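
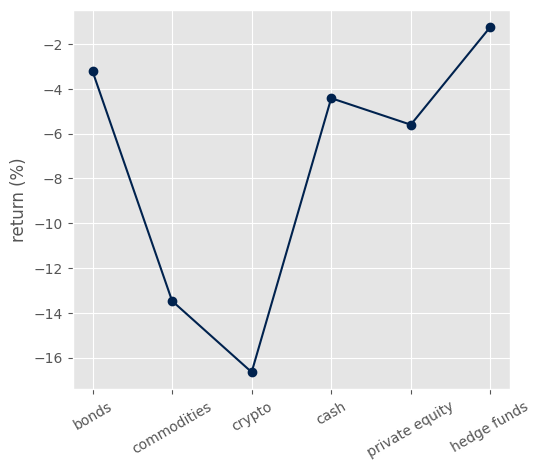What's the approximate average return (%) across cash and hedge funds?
≈ -3

(-4 + -2) / 2 ≈ -3.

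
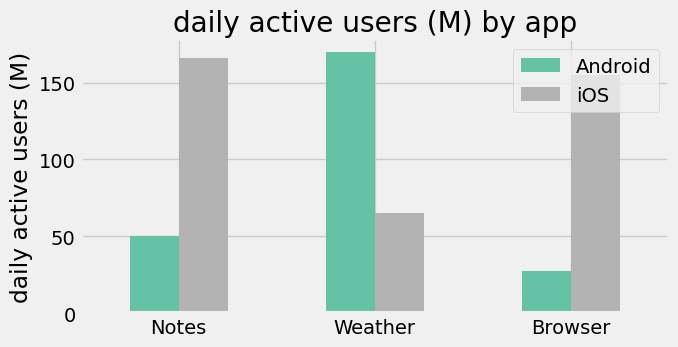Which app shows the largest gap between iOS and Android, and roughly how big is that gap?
Browser: iOS ≈ 160, Android ≈ 20 → gap ≈ 140. Next-largest (Notes) is only ≈ 100.

Browser, ≈ 140 M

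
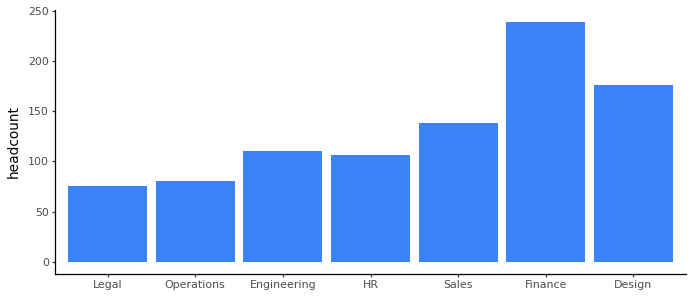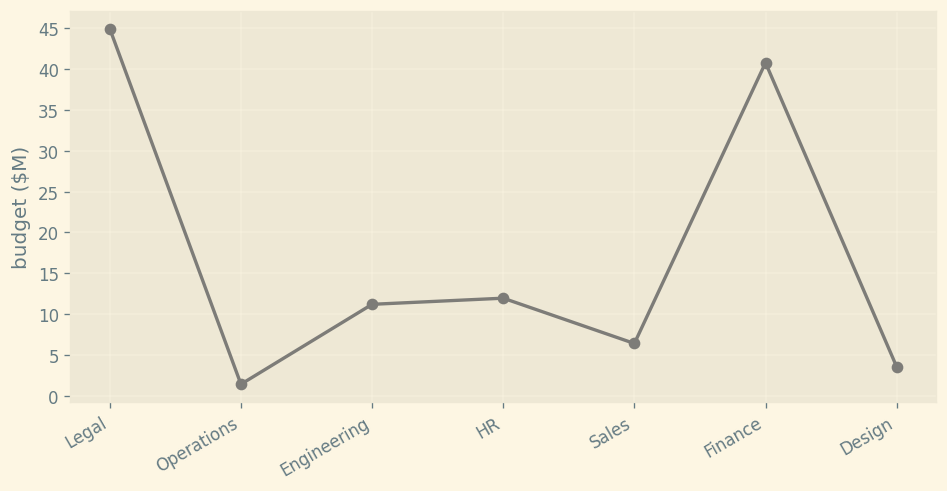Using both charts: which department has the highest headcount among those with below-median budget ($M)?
Chart 2 median budget ($M) ≈ 10; below-median departments: Operations, Sales, Design. Among those, Design has the highest headcount (≈ 175).

Design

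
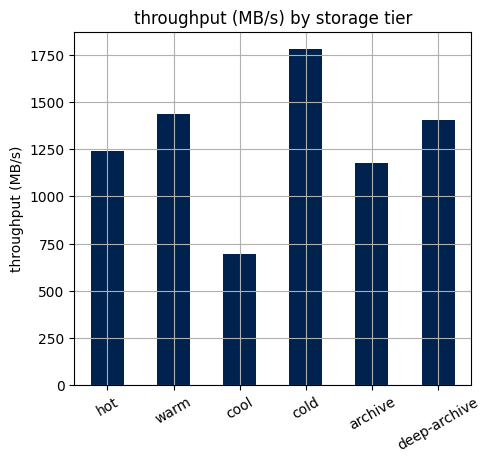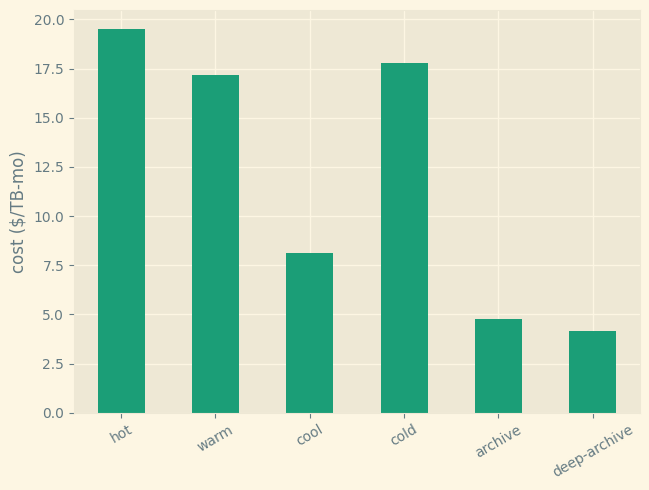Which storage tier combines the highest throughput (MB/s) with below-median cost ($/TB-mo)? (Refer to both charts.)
deep-archive

Chart 2 median cost ($/TB-mo) ≈ 12; below-median storage tiers: cool, archive, deep-archive. Among those, deep-archive has the highest throughput (MB/s) (≈ 1400).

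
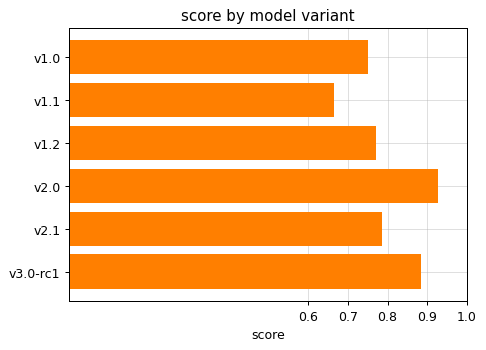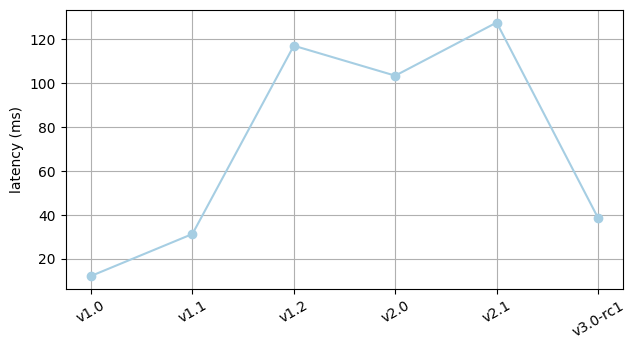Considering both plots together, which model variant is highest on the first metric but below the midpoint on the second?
v3.0-rc1

Chart 2 median latency (ms) ≈ 80; below-median model variants: v1.0, v1.1, v3.0-rc1. Among those, v3.0-rc1 has the highest score (≈ 0.9).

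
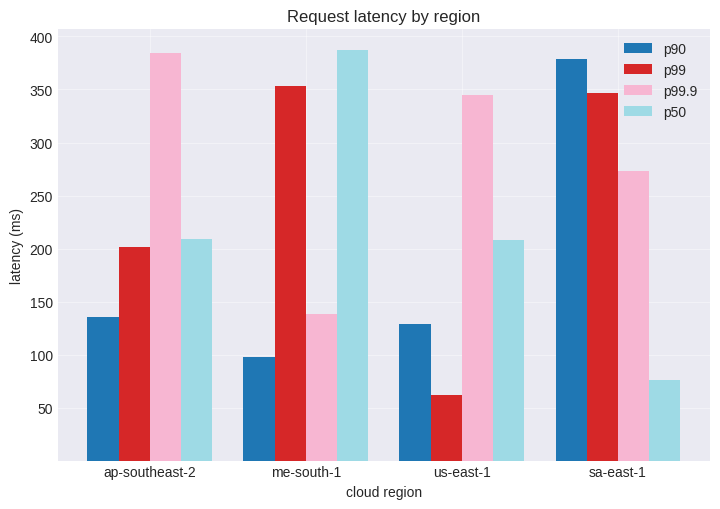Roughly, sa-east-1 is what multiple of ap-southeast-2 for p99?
sa-east-1 ≈ 350, ap-southeast-2 ≈ 200; 350/200 ≈ 1.75.

≈ 1.75×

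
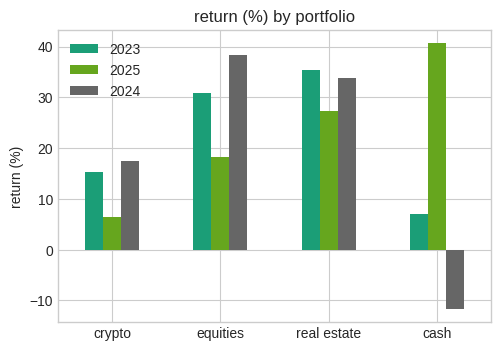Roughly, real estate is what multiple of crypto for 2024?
real estate ≈ 35, crypto ≈ 20; 35/20 ≈ 1.75.

≈ 1.75×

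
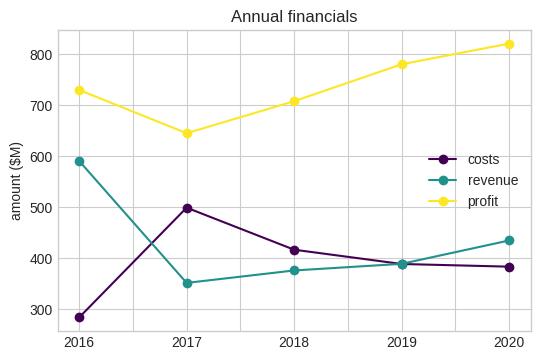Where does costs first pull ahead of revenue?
2017

2016: costs ≈ 300 vs revenue ≈ 600 (not yet); 2017: costs ≈ 500 vs revenue ≈ 350 (first crossover).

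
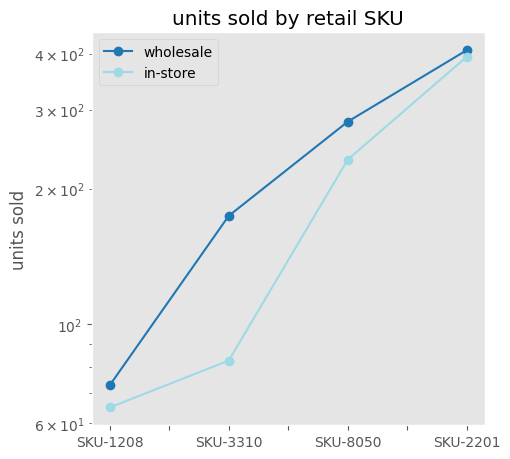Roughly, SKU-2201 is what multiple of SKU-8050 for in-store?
≈ 1.6×

SKU-2201 ≈ 400, SKU-8050 ≈ 250; 400/250 ≈ 1.6.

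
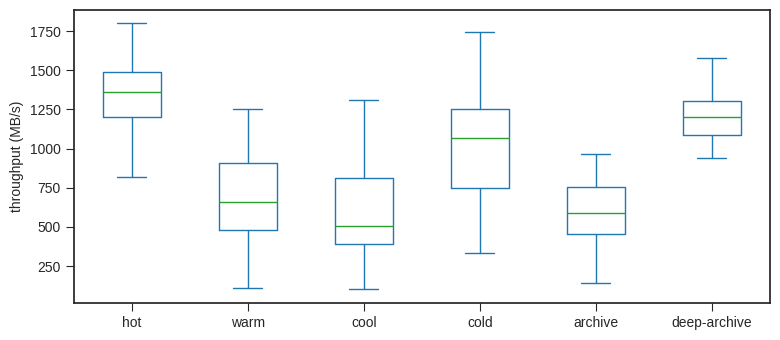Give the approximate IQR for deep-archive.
≈ 200

Q3 ≈ 1300, Q1 ≈ 1100; IQR ≈ 200.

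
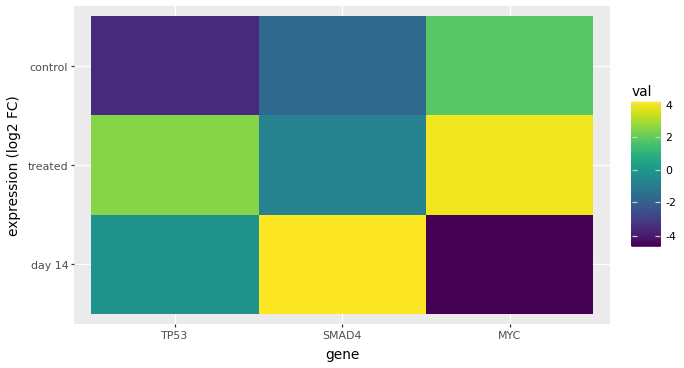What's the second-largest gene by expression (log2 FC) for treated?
Top 3 for treated: MYC ≈ 4, TP53 ≈ 3, SMAD4 ≈ -1.

TP53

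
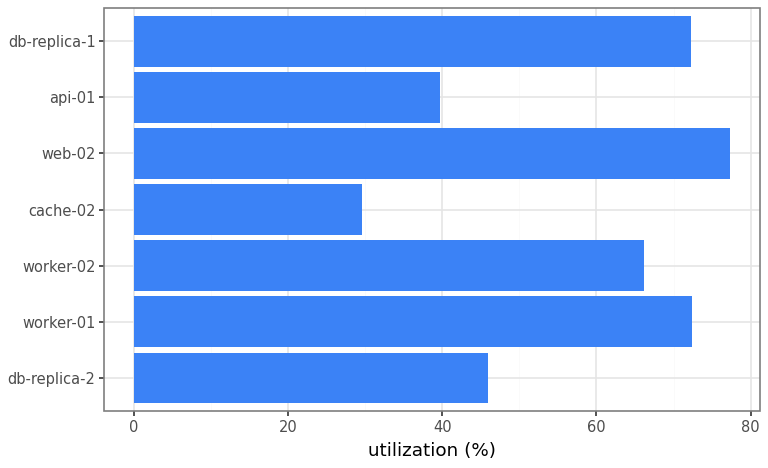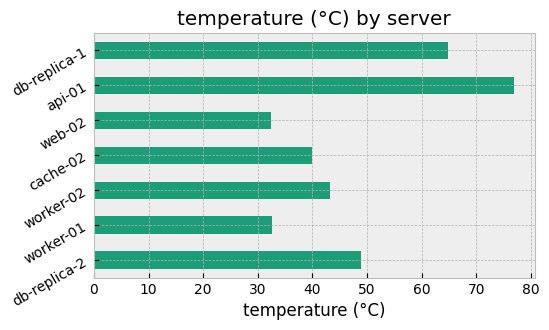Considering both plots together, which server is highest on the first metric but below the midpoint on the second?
Chart 2 median temperature (°C) ≈ 40; below-median servers: worker-01, cache-02, web-02. Among those, web-02 has the highest utilization (%) (≈ 80).

web-02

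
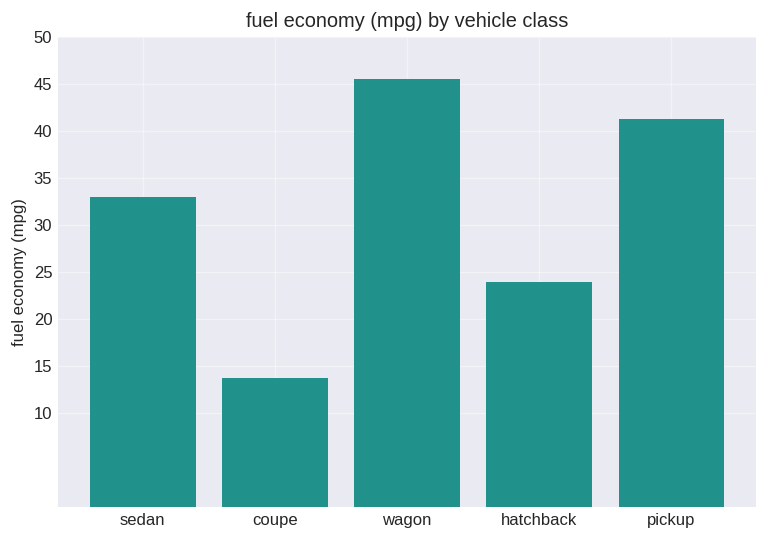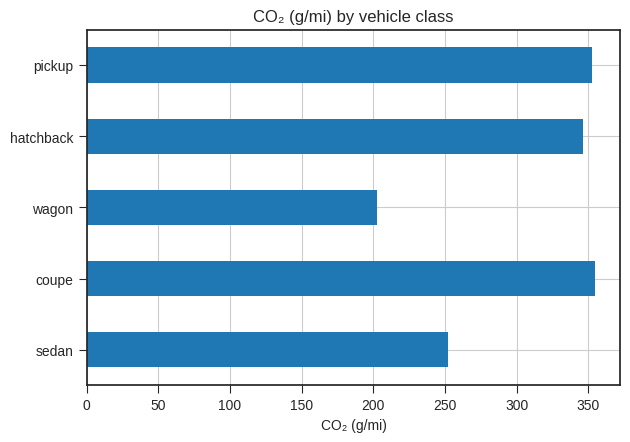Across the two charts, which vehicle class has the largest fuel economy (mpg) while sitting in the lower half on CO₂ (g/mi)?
Chart 2 median CO₂ (g/mi) ≈ 350; below-median vehicle classes: sedan, wagon. Among those, wagon has the highest fuel economy (mpg) (≈ 45).

wagon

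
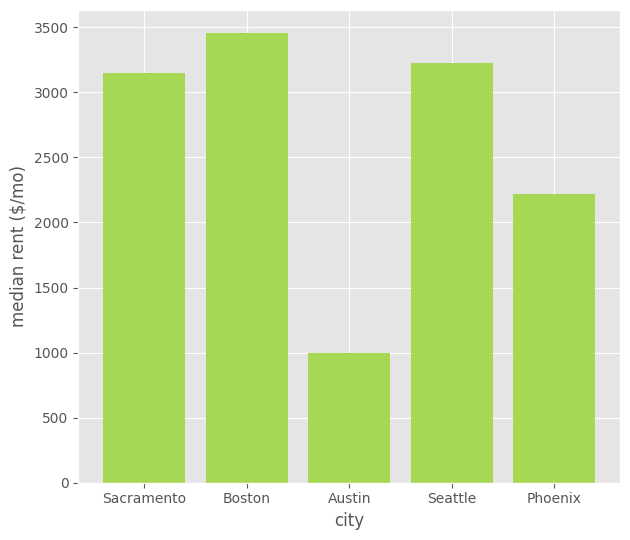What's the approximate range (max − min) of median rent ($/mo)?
Max Boston ≈ 3500, min Austin ≈ 1000; range ≈ 2500.

≈ 2500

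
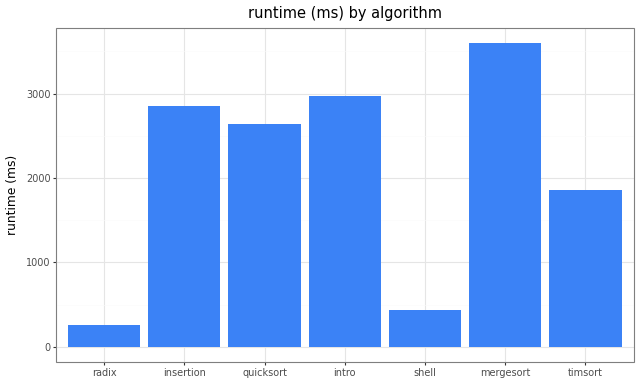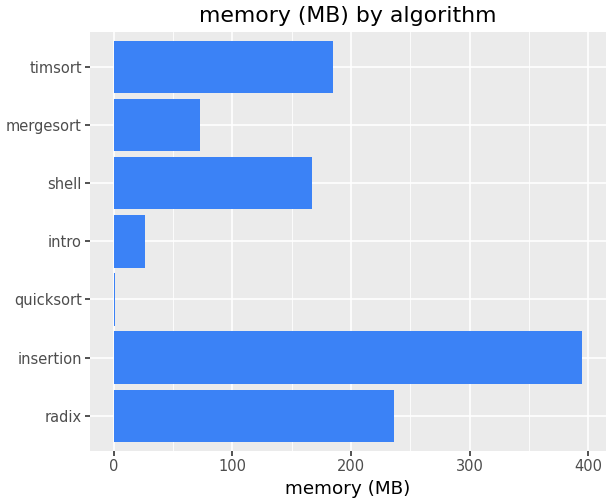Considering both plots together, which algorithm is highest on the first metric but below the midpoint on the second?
mergesort

Chart 2 median memory (MB) ≈ 150; below-median algorithms: quicksort, intro, mergesort. Among those, mergesort has the highest runtime (ms) (≈ 3500).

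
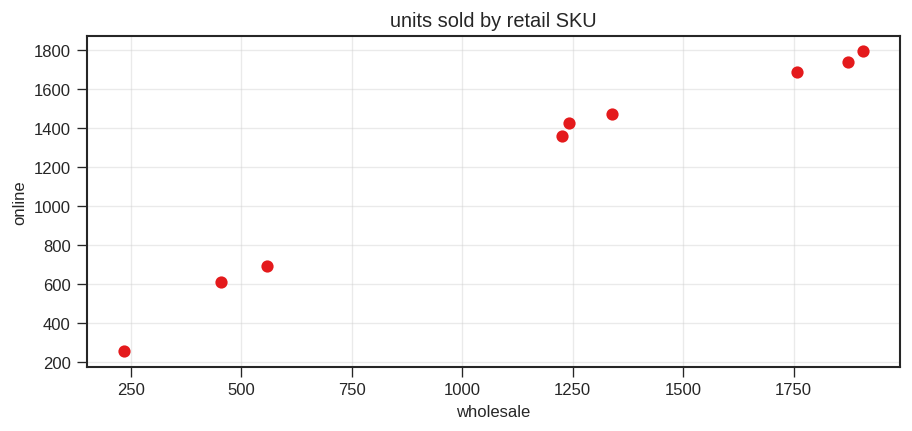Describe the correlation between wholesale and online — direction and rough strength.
positive, strong

Points are positively correlated; strong (|r| ≈ 1.0).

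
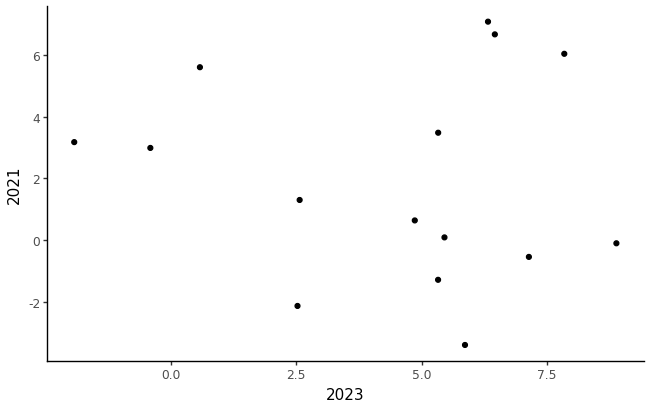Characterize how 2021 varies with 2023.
Points are roughly uncorrelated; weak (|r| ≈ 0.1).

no clear correlation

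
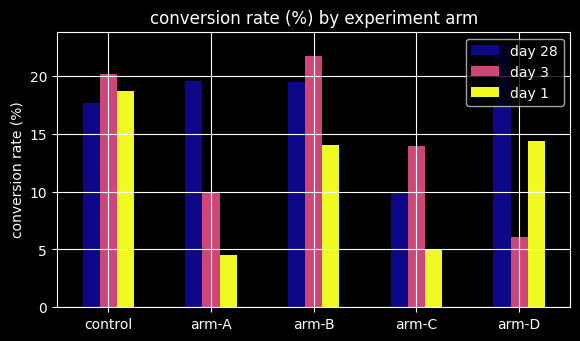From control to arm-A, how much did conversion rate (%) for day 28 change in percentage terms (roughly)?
≈ +11.1%

control ≈ 18, arm-A ≈ 20; (20 − 18) / 18 ≈ +11.1%.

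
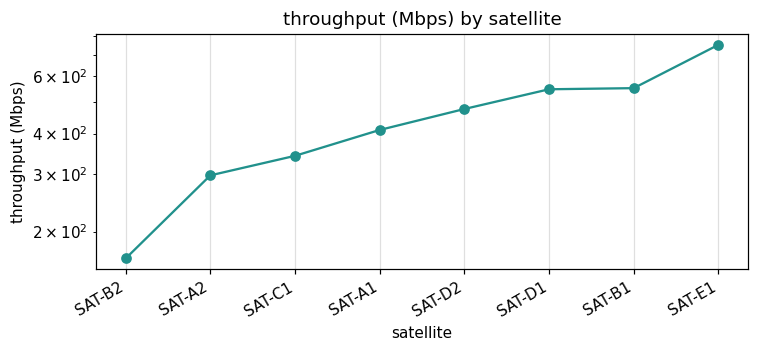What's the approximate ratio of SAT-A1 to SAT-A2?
≈ 1.33×

SAT-A1 ≈ 400, SAT-A2 ≈ 300; 400/300 ≈ 1.33.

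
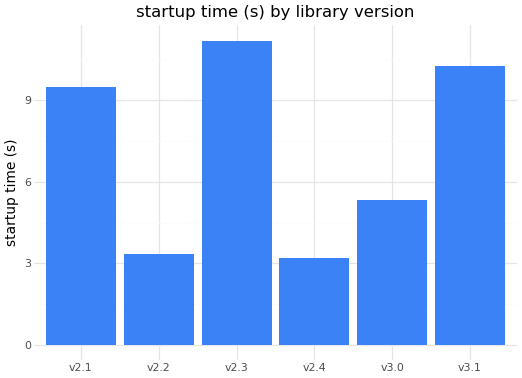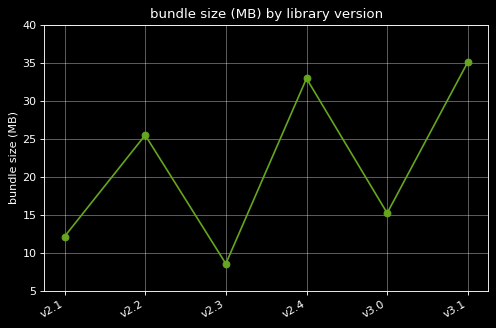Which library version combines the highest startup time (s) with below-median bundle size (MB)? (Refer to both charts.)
v2.3

Chart 2 median bundle size (MB) ≈ 20; below-median library versions: v2.1, v2.3, v3.0. Among those, v2.3 has the highest startup time (s) (≈ 12).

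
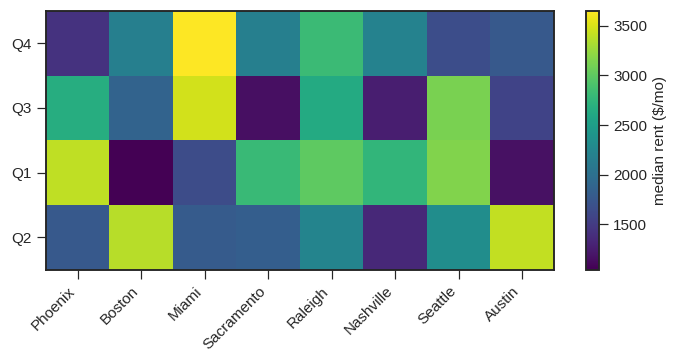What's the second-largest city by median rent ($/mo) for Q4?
Raleigh

Top 3 for Q4: Miami ≈ 3500, Raleigh ≈ 3000, Nashville ≈ 2000.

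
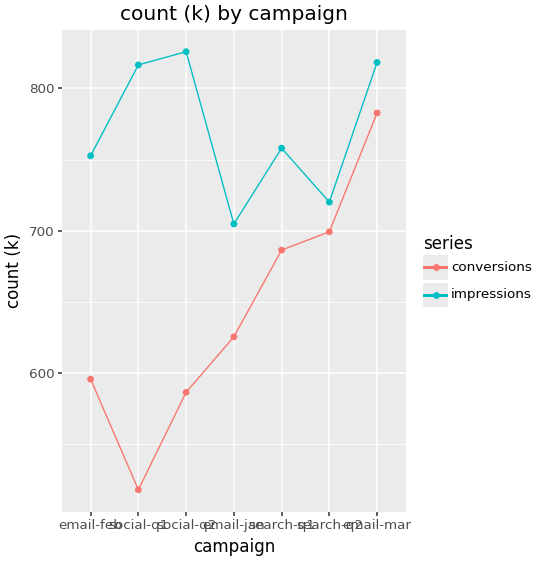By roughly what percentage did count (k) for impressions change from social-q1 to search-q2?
≈ -12.5%

social-q1 ≈ 800, search-q2 ≈ 700; (700 − 800) / 800 ≈ -12.5%.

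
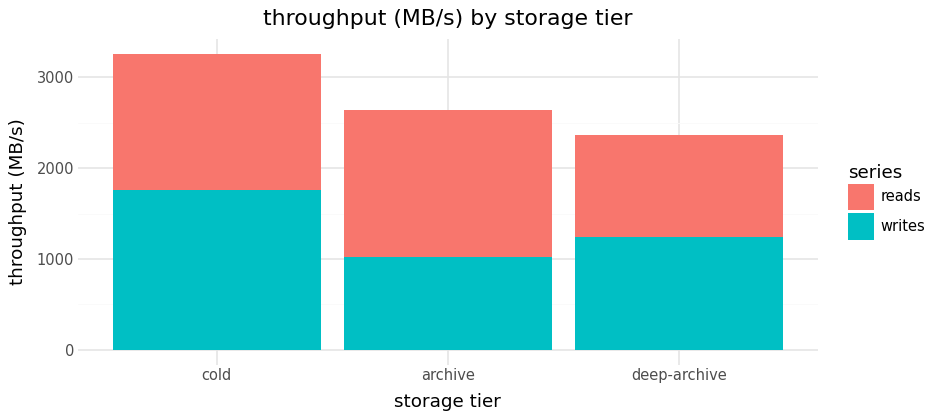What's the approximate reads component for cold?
≈ 1500

reads top ≈ 3500, bottom ≈ 2000; segment ≈ 1500.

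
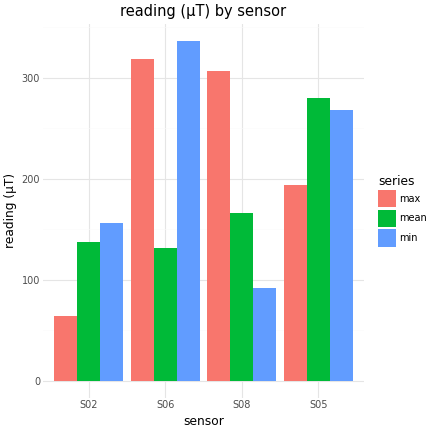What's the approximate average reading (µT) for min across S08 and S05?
≈ 175

(100 + 250) / 2 ≈ 175.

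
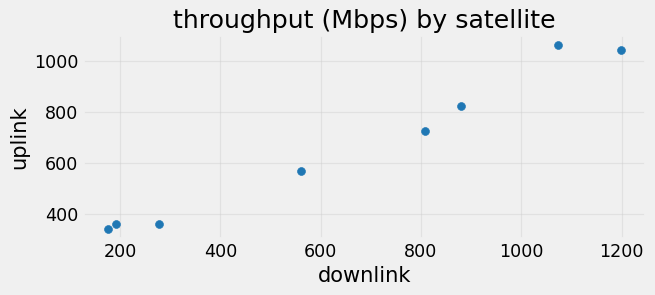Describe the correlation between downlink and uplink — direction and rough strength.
Points are positively correlated; strong (|r| ≈ 1.0).

positive, strong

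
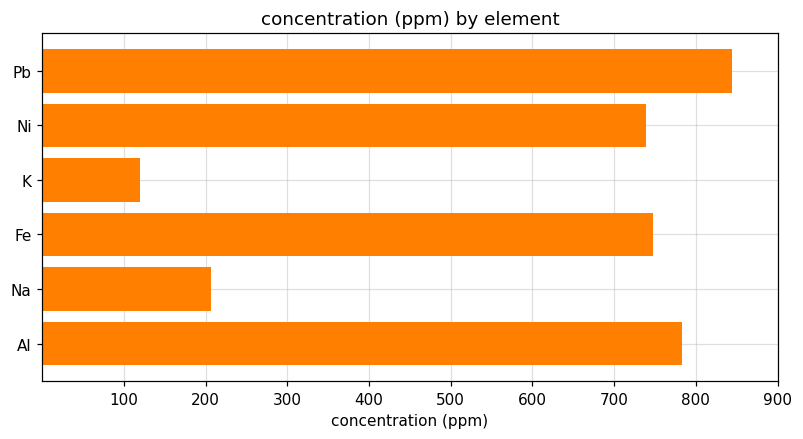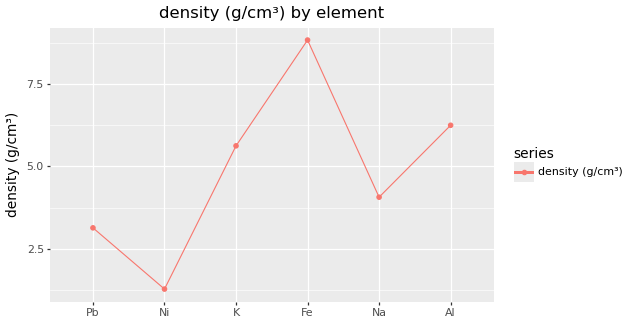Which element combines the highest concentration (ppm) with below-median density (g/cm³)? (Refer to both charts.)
Chart 2 median density (g/cm³) ≈ 5; below-median elements: Pb, Ni, Na. Among those, Pb has the highest concentration (ppm) (≈ 800).

Pb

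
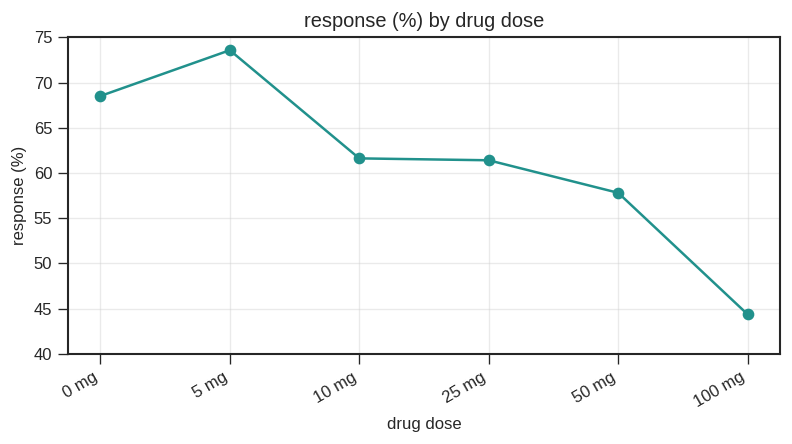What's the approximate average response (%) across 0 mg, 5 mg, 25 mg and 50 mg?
(70 + 75 + 60 + 60) / 4 ≈ 66.

≈ 66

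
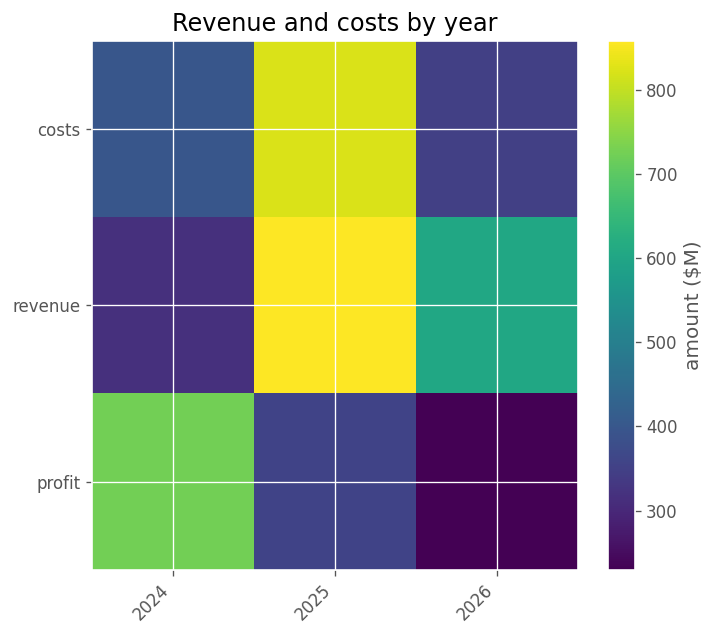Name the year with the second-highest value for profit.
Top 3 for profit: 2024 ≈ 700, 2025 ≈ 400, 2026 ≈ 200.

2025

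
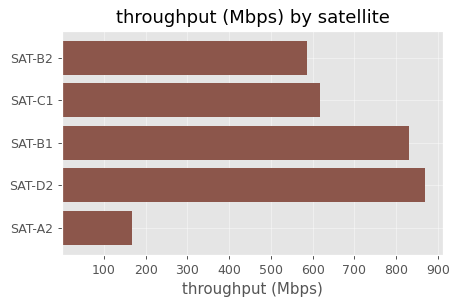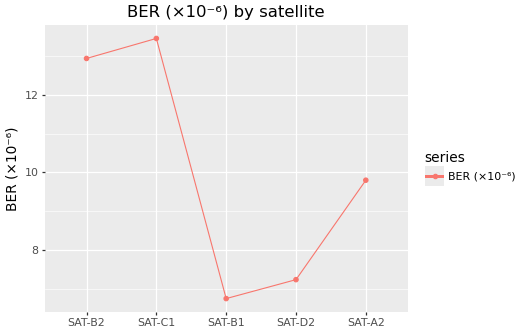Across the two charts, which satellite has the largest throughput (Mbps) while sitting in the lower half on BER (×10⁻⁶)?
SAT-D2

Chart 2 median BER (×10⁻⁶) ≈ 10; below-median satellites: SAT-B1, SAT-D2. Among those, SAT-D2 has the highest throughput (Mbps) (≈ 900).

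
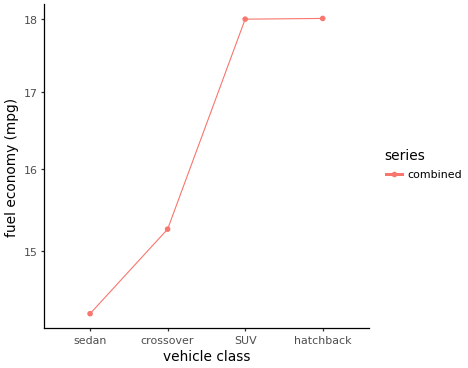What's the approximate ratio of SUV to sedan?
≈ 1.24×

SUV ≈ 18.0, sedan ≈ 14.5; 18.0/14.5 ≈ 1.24.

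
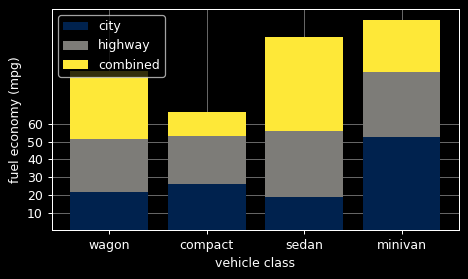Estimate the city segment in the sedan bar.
city top ≈ 20, bottom ≈ 0; segment ≈ 20.

≈ 20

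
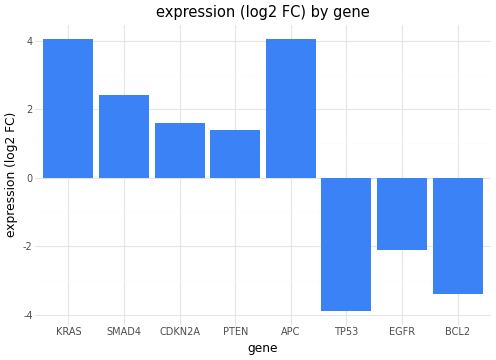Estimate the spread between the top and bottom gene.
≈ 8

Max KRAS ≈ 4, min TP53 ≈ -4; range ≈ 8.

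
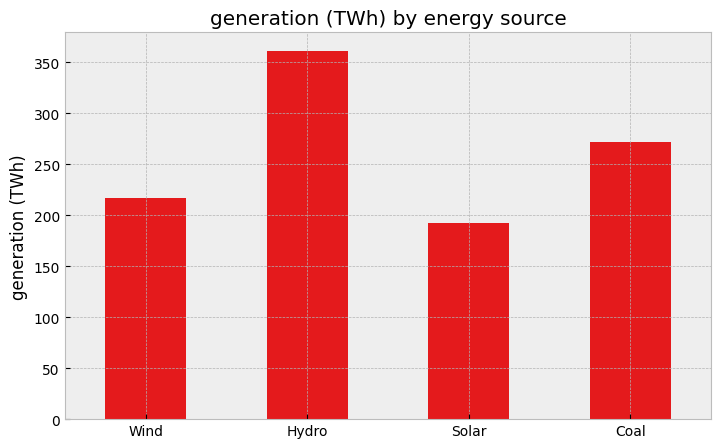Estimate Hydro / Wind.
Hydro ≈ 350, Wind ≈ 200; 350/200 ≈ 1.75.

≈ 1.75×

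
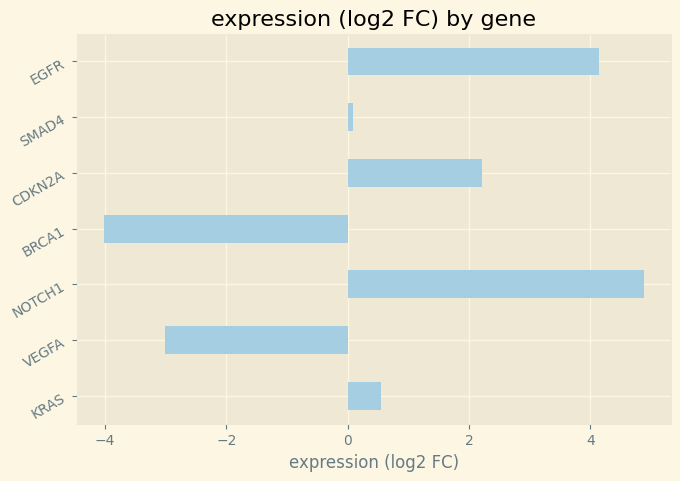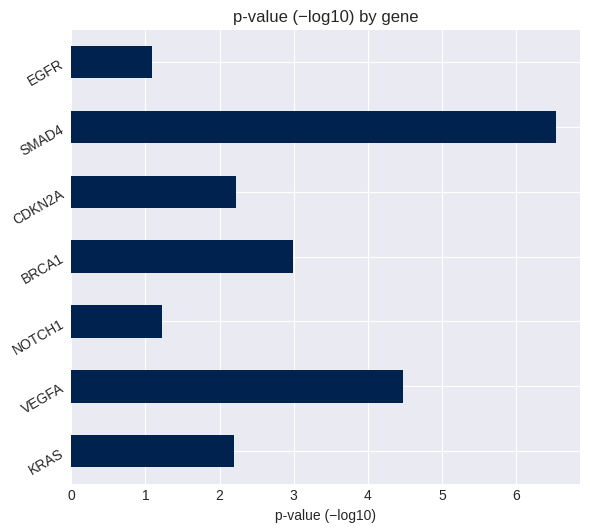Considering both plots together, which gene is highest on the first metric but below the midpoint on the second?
NOTCH1

Chart 2 median p-value (−log10) ≈ 2; below-median genes: KRAS, NOTCH1, EGFR. Among those, NOTCH1 has the highest expression (log2 FC) (≈ 5).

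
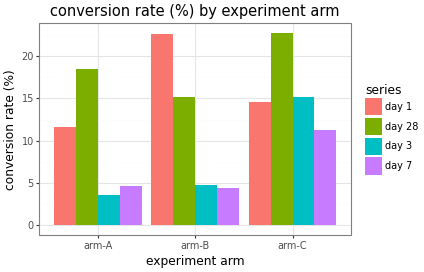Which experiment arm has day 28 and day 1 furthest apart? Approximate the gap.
arm-C: day 28 ≈ 22, day 1 ≈ 14 → gap ≈ 8. Next-largest (arm-B) is only ≈ 6.

arm-C, ≈ 8 %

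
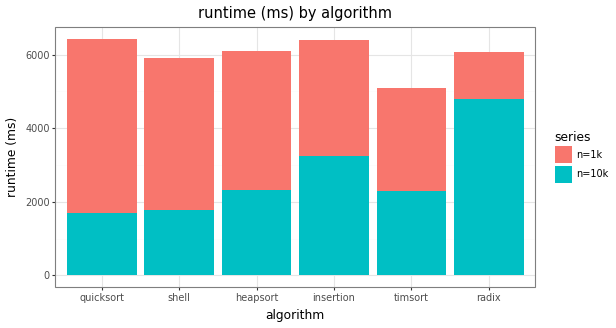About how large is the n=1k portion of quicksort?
n=1k top ≈ 6000, bottom ≈ 2000; segment ≈ 4000.

≈ 4000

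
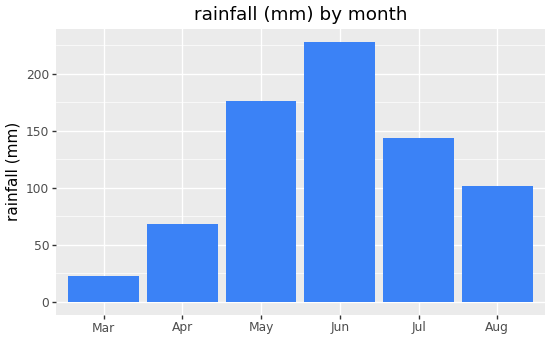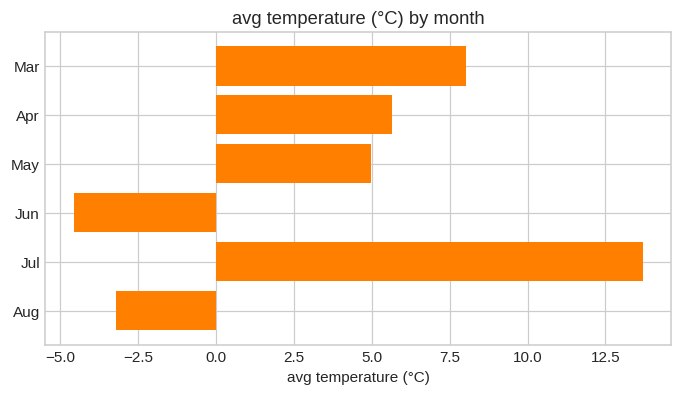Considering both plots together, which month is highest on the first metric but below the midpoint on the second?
Chart 2 median avg temperature (°C) ≈ 6; below-median months: May, Jun, Aug. Among those, Jun has the highest rainfall (mm) (≈ 225).

Jun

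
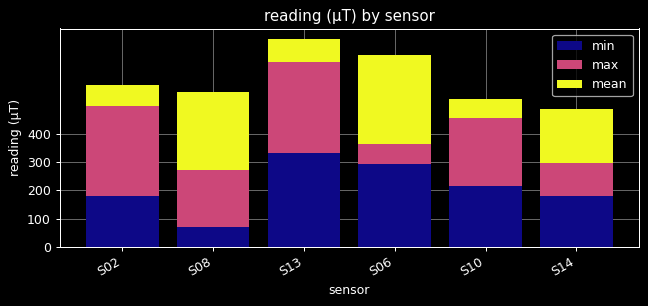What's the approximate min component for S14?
≈ 200

min top ≈ 200, bottom ≈ 0; segment ≈ 200.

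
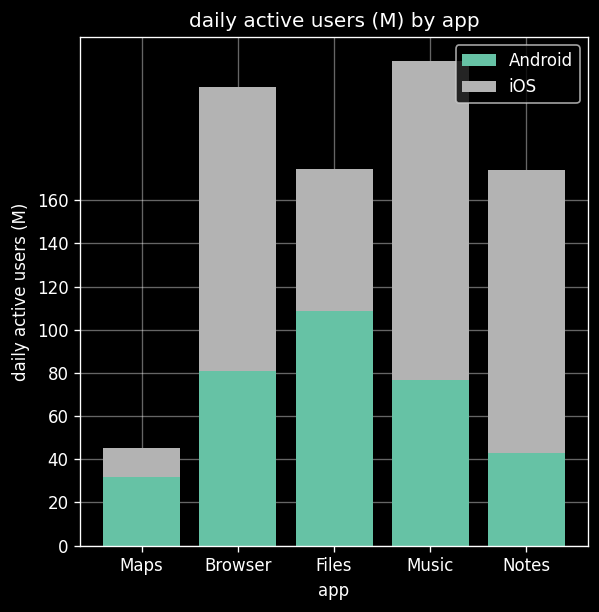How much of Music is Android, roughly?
Android top ≈ 80, bottom ≈ 0; segment ≈ 80.

≈ 80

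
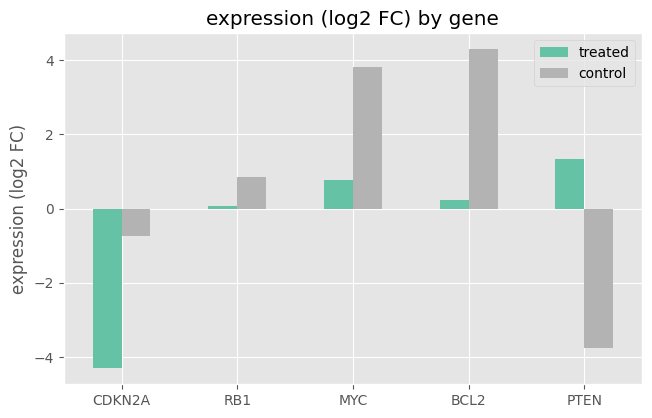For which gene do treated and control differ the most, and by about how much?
PTEN, ≈ 5 log2 FC

PTEN: treated ≈ 1, control ≈ -4 → gap ≈ 5. Next-largest (BCL2) is only ≈ 4.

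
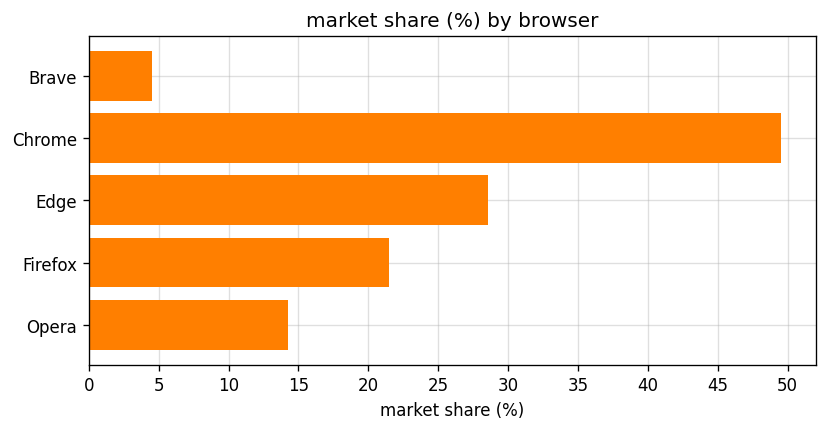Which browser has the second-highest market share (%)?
Top 3: Chrome ≈ 50, Edge ≈ 30, Firefox ≈ 20.

Edge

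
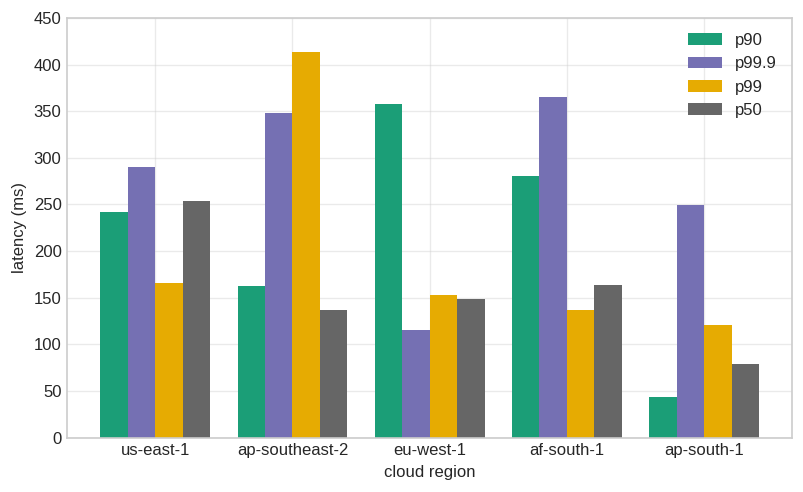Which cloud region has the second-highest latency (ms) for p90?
af-south-1

Top 3 for p90: eu-west-1 ≈ 350, af-south-1 ≈ 300, us-east-1 ≈ 250.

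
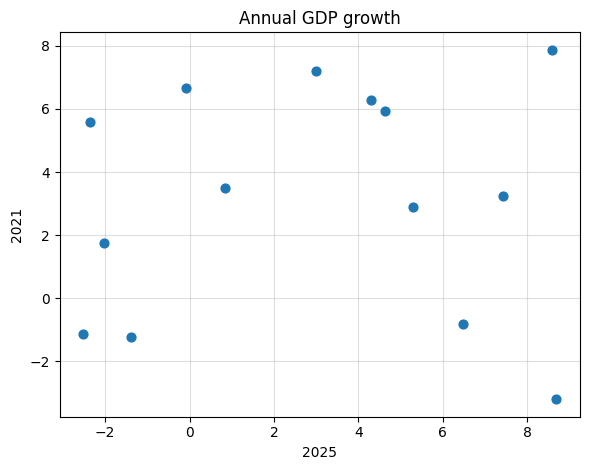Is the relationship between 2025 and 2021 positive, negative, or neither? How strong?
Points are roughly uncorrelated; weak (|r| ≈ 0.1).

no clear correlation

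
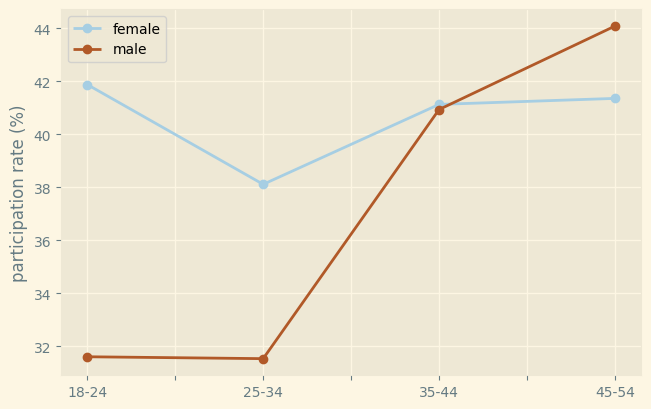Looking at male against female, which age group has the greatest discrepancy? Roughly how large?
18-24: male ≈ 32, female ≈ 42 → gap ≈ 10. Next-largest (25-34) is only ≈ 6.

18-24, ≈ 10 %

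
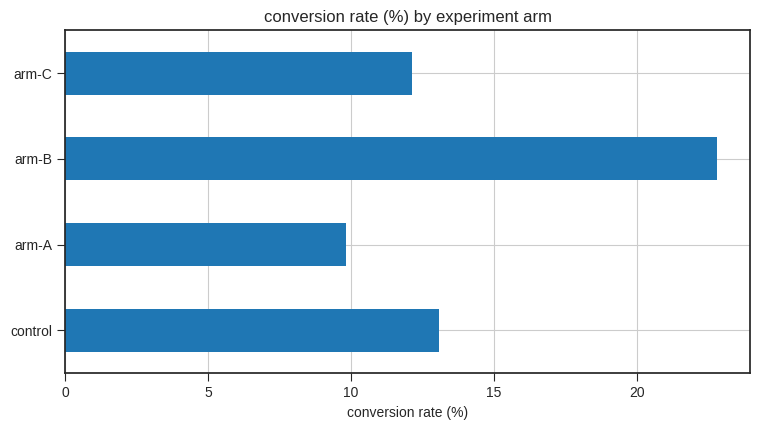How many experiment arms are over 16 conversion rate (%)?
Above 16: arm-B.

1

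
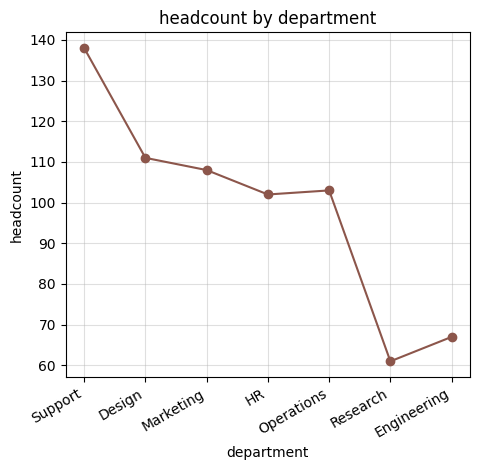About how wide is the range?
Max Support ≈ 140, min Research ≈ 60; range ≈ 80.

≈ 80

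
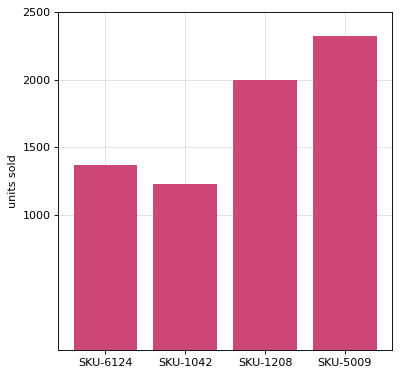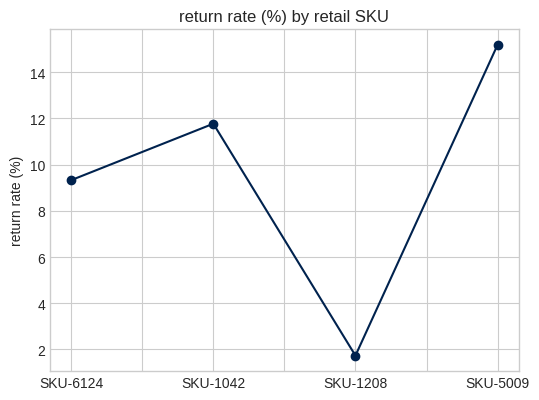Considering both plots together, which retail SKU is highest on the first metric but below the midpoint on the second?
Chart 2 median return rate (%) ≈ 10; below-median retail SKUs: SKU-6124, SKU-1208. Among those, SKU-1208 has the highest units sold (≈ 2000).

SKU-1208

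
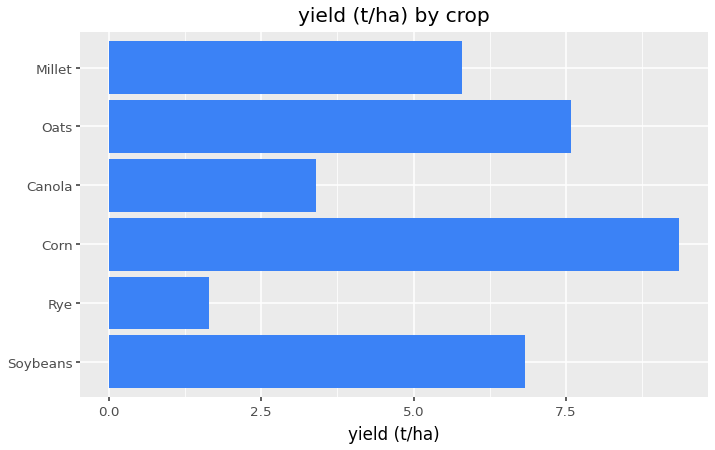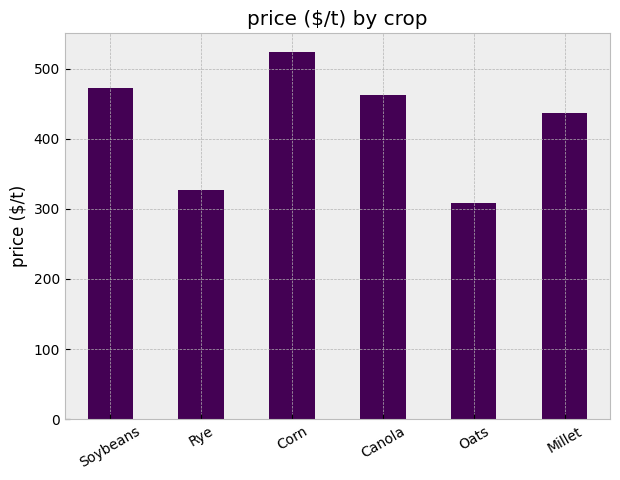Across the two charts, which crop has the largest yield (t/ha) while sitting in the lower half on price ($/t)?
Oats

Chart 2 median price ($/t) ≈ 450; below-median crops: Rye, Oats, Millet. Among those, Oats has the highest yield (t/ha) (≈ 8).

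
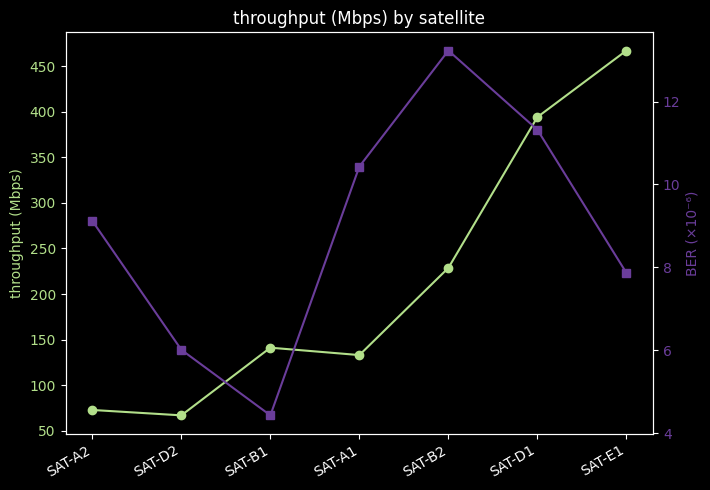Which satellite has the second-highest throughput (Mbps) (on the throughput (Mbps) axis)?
SAT-D1

Top 3 (on the throughput (Mbps) axis): SAT-E1 ≈ 450, SAT-D1 ≈ 400, SAT-B2 ≈ 250.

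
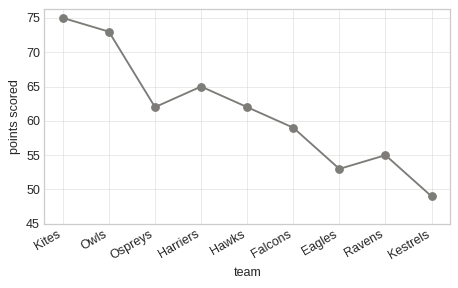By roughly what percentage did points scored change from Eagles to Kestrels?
Eagles ≈ 55, Kestrels ≈ 50; (50 − 55) / 55 ≈ -9.1%.

≈ -9.1%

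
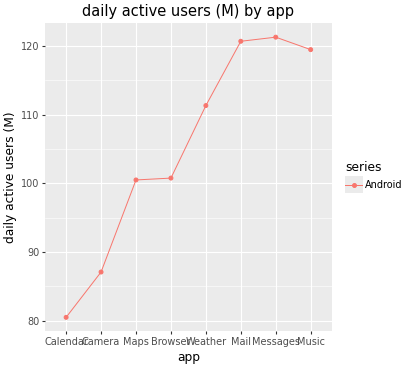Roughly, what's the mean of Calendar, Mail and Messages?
≈ 107

(80 + 120 + 120) / 3 ≈ 107.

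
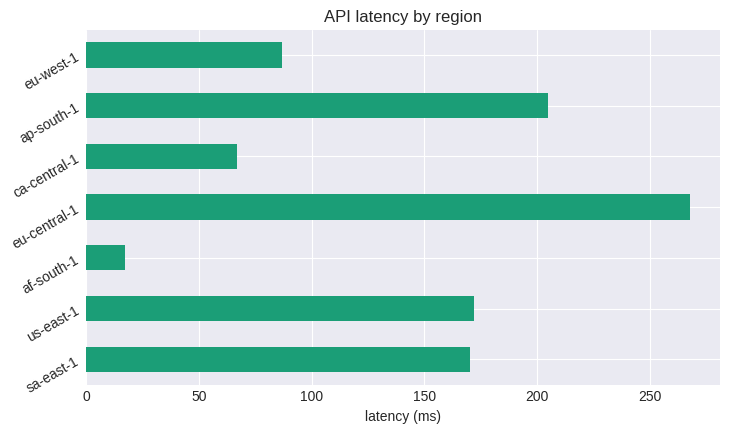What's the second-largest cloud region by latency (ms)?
Top 3: eu-central-1 ≈ 275, ap-south-1 ≈ 200, us-east-1 ≈ 175.

ap-south-1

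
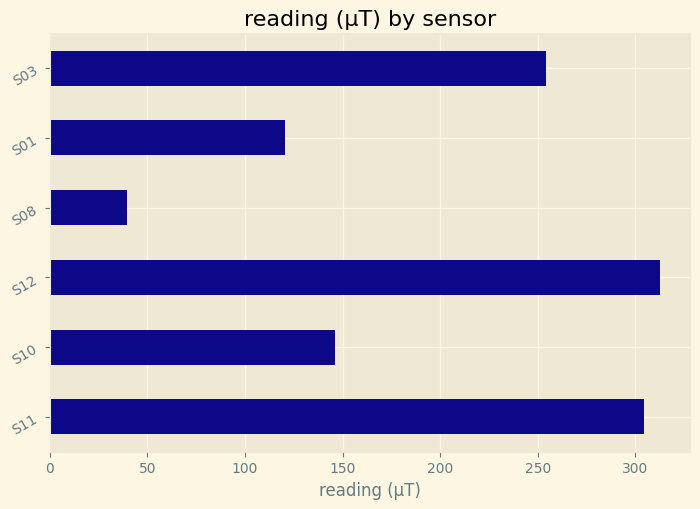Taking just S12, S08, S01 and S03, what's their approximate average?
(300 + 50 + 100 + 250) / 4 ≈ 175.

≈ 175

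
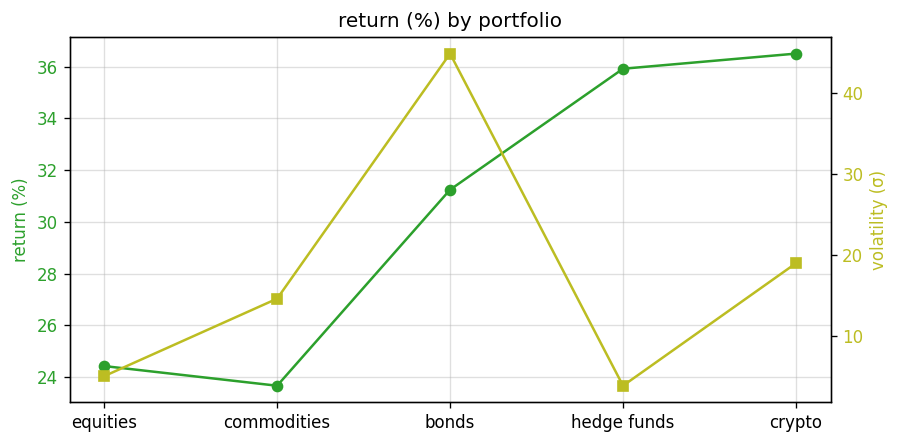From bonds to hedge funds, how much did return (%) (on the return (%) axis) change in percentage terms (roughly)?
bonds ≈ 32, hedge funds ≈ 36; (36 − 32) / 32 ≈ +12.5%.

≈ +12.5%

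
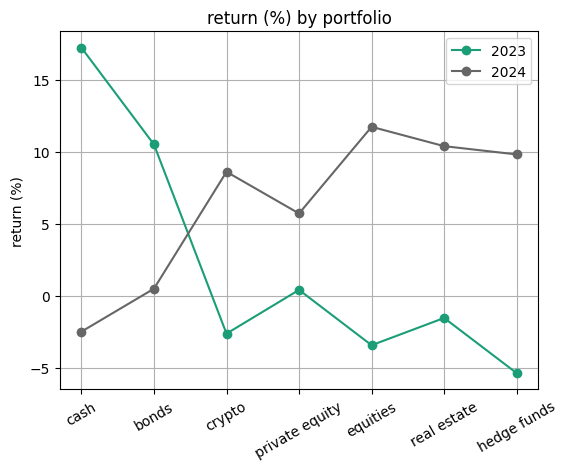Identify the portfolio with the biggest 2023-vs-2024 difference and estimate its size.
cash: 2023 ≈ 18, 2024 ≈ -2 → gap ≈ 20. Next-largest (hedge funds) is only ≈ 16.

cash, ≈ 20 %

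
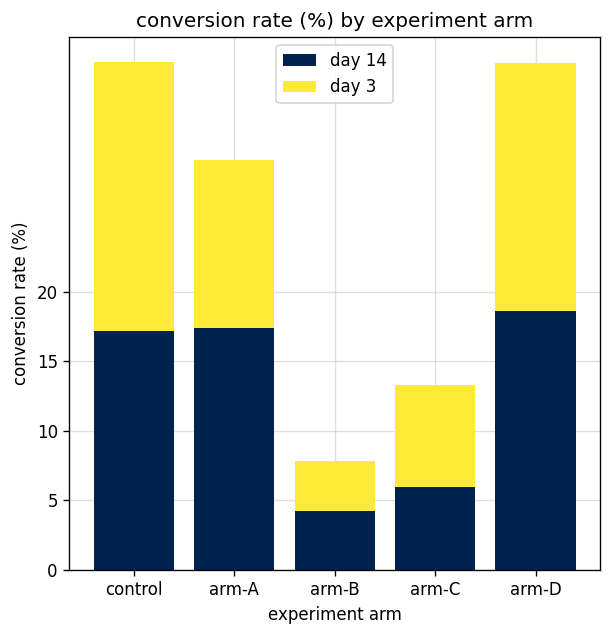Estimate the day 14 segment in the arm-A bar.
day 14 top ≈ 15, bottom ≈ 0; segment ≈ 15.

≈ 15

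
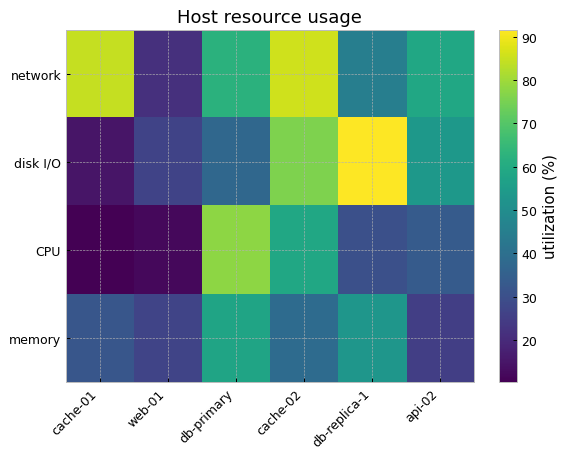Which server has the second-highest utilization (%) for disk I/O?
cache-02

Top 3 for disk I/O: db-replica-1 ≈ 90, cache-02 ≈ 80, api-02 ≈ 50.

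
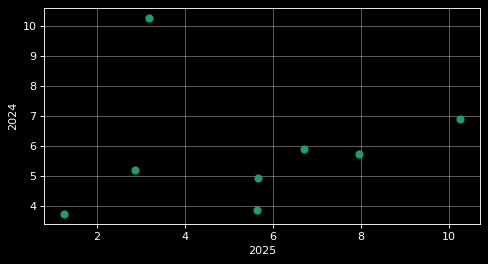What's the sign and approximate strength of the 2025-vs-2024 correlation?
Points are roughly uncorrelated; weak (|r| ≈ 0.1).

no clear correlation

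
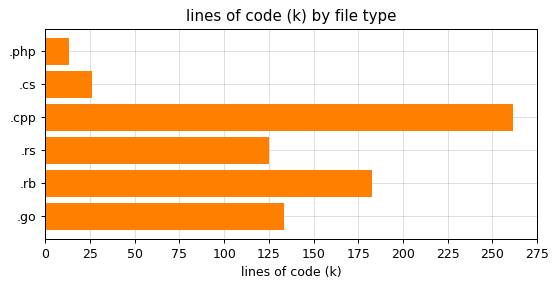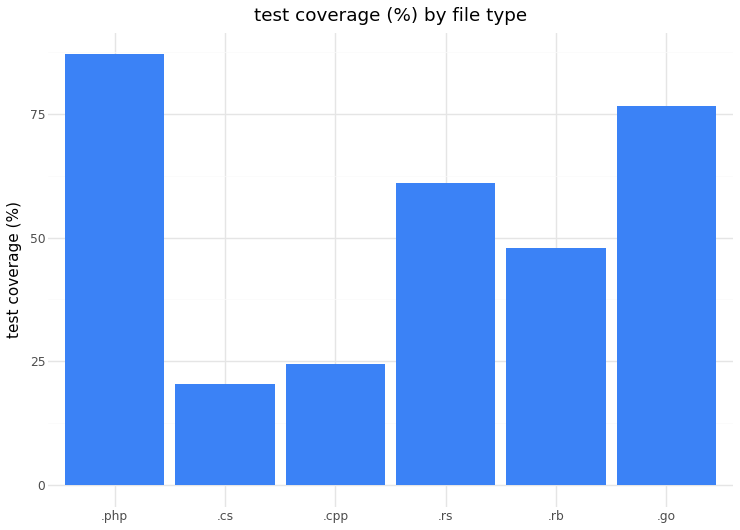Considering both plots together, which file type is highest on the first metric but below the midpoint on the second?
Chart 2 median test coverage (%) ≈ 50; below-median file types: .cs, .cpp, .rb. Among those, .cpp has the highest lines of code (k) (≈ 250).

.cpp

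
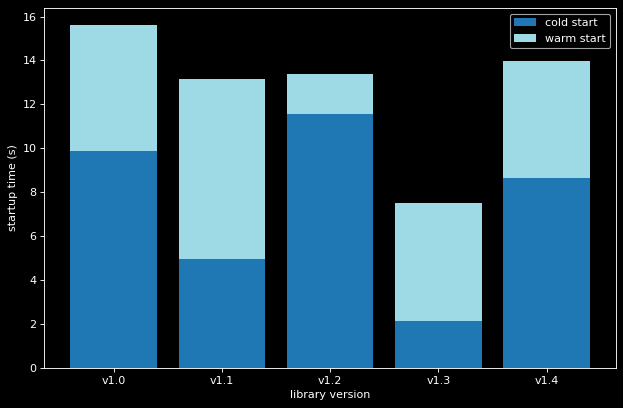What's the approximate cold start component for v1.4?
cold start top ≈ 8, bottom ≈ 0; segment ≈ 8.

≈ 8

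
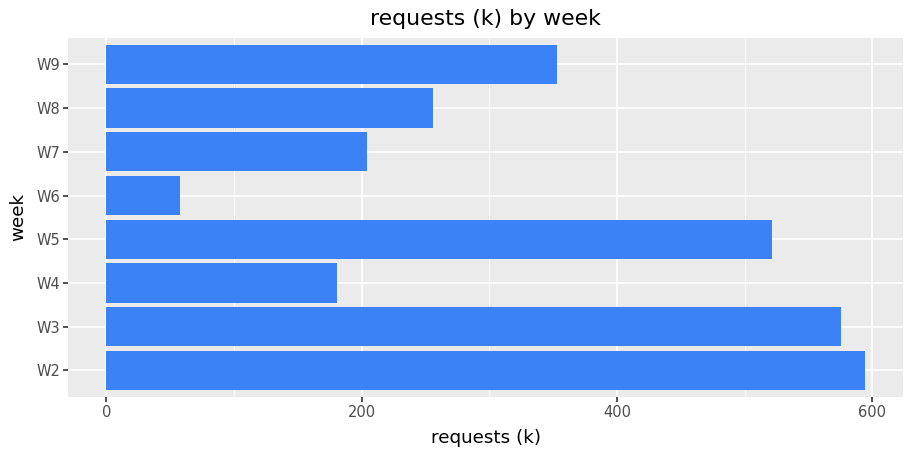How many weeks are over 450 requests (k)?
Above 450: W2, W3, W5.

3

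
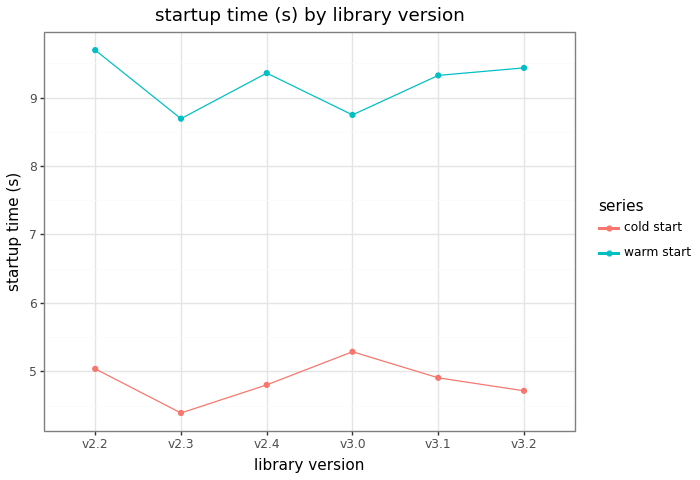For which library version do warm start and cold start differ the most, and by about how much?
v3.2, ≈ 5.0 s

v3.2: warm start ≈ 9.5, cold start ≈ 4.5 → gap ≈ 5.0. Next-largest (v2.2) is only ≈ 4.5.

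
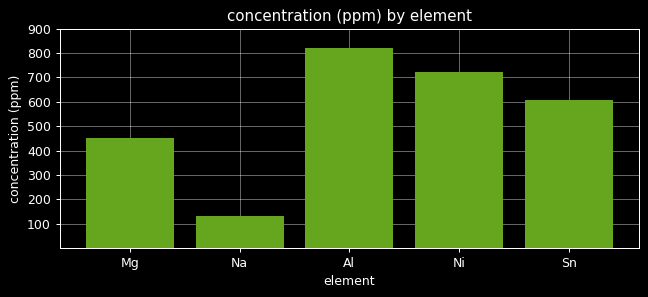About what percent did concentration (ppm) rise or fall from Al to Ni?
≈ -12.5%

Al ≈ 800, Ni ≈ 700; (700 − 800) / 800 ≈ -12.5%.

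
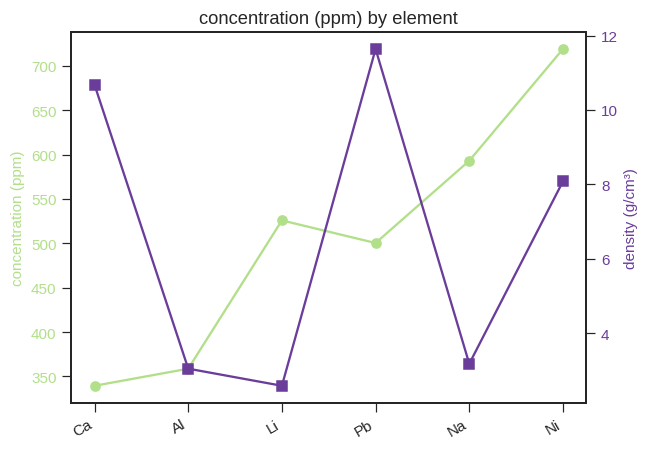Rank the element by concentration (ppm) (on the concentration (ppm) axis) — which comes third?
Li

Top 4 (on the concentration (ppm) axis): Ni ≈ 700, Na ≈ 600, Li ≈ 550, Pb ≈ 500.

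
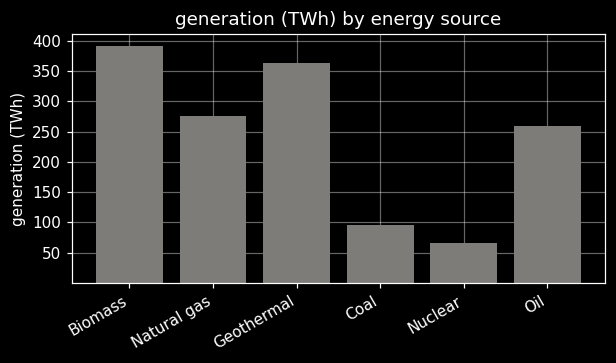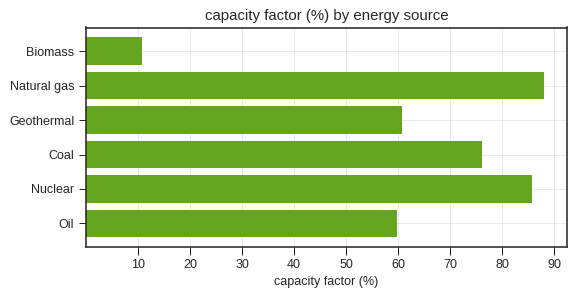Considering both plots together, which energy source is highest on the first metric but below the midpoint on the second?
Chart 2 median capacity factor (%) ≈ 70; below-median energy sources: Biomass, Geothermal, Oil. Among those, Biomass has the highest generation (TWh) (≈ 400).

Biomass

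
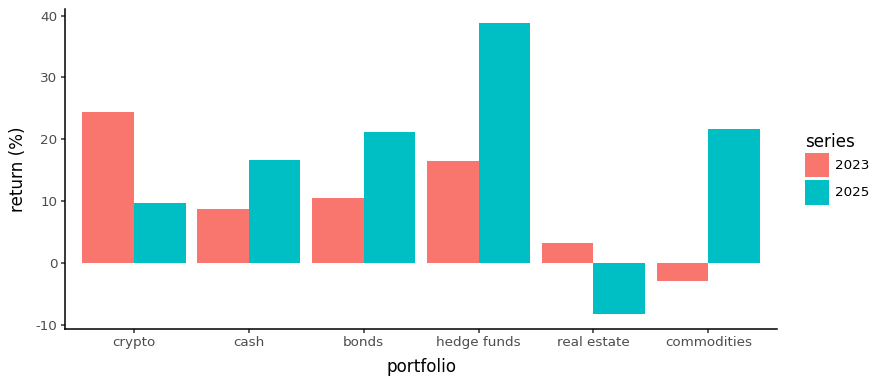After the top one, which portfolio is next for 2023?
hedge funds

Top 3 for 2023: crypto ≈ 25, hedge funds ≈ 15, bonds ≈ 10.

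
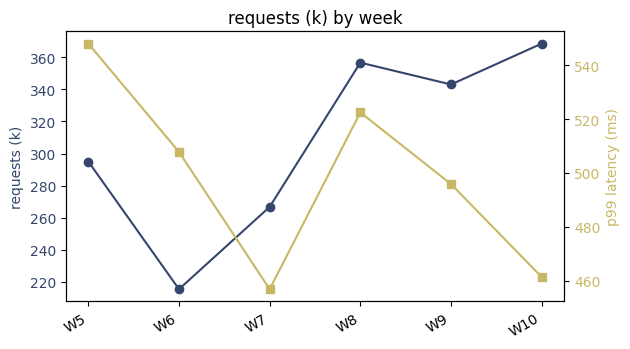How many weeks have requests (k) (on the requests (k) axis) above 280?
Above 280: W5, W8, W9, W10.

4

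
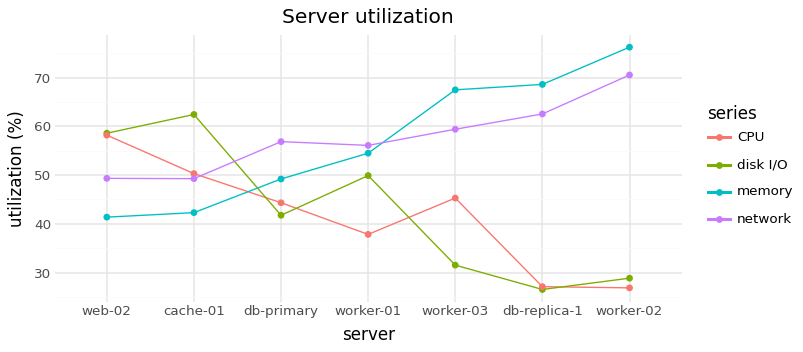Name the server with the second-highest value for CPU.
cache-01

Top 3 for CPU: web-02 ≈ 60, cache-01 ≈ 50, worker-03 ≈ 45.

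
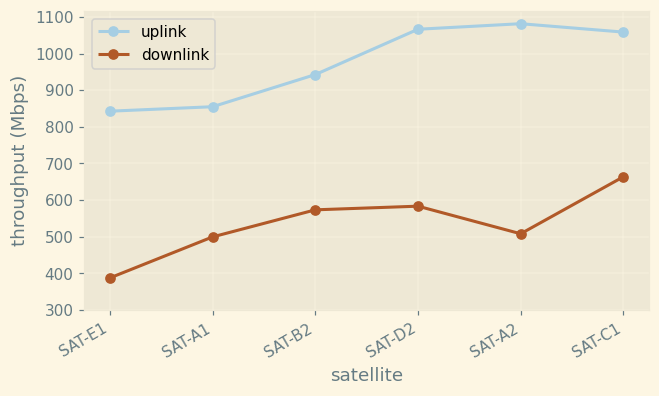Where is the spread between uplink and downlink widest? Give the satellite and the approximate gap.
SAT-A2, ≈ 600 Mbps

SAT-A2: uplink ≈ 1100, downlink ≈ 500 → gap ≈ 600. Next-largest (SAT-D2) is only ≈ 500.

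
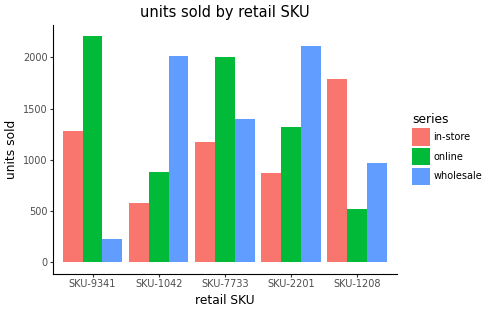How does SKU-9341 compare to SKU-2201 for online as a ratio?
SKU-9341 ≈ 2200, SKU-2201 ≈ 1400; 2200/1400 ≈ 1.57.

≈ 1.57×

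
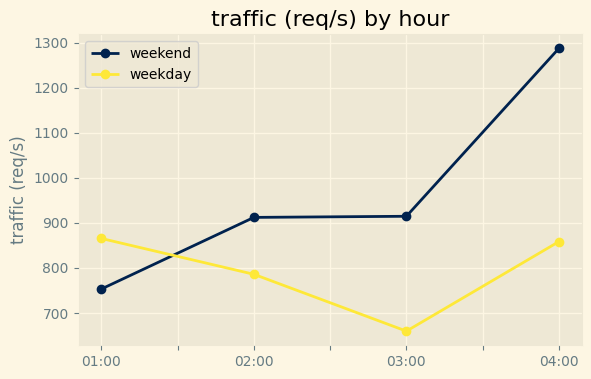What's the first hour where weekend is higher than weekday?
01:00: weekend ≈ 800 vs weekday ≈ 900 (not yet); 02:00: weekend ≈ 900 vs weekday ≈ 800 (first crossover).

02:00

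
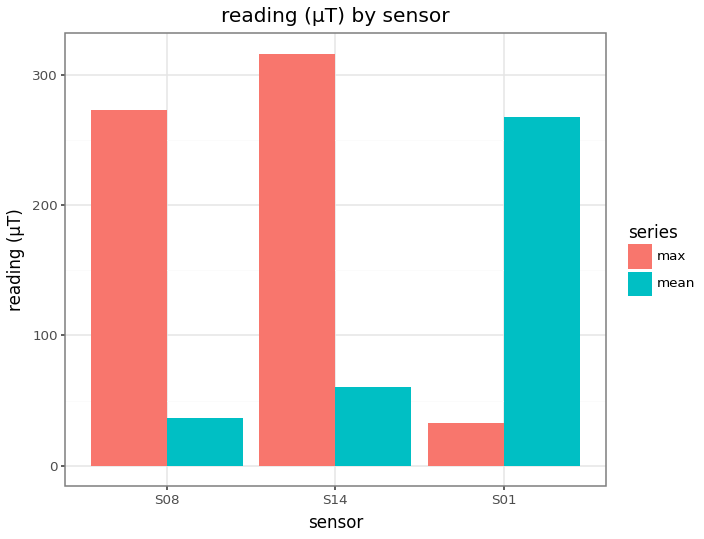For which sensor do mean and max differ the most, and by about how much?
S14: mean ≈ 50, max ≈ 300 → gap ≈ 250. Next-largest (S08) is only ≈ 200.

S14, ≈ 250 µT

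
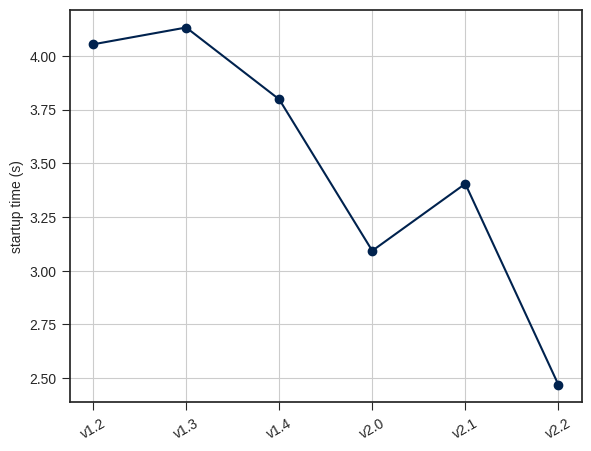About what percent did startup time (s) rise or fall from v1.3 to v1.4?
≈ -9.5%

v1.3 ≈ 4.2, v1.4 ≈ 3.8; (3.8 − 4.2) / 4.2 ≈ -9.5%.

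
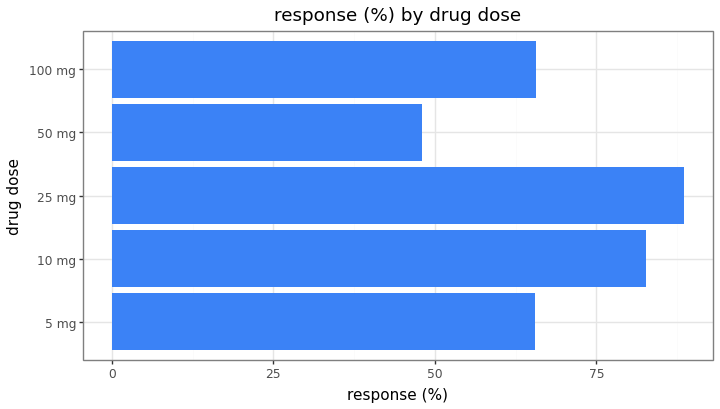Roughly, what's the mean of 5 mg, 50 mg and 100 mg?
(70 + 50 + 70) / 3 ≈ 63.

≈ 63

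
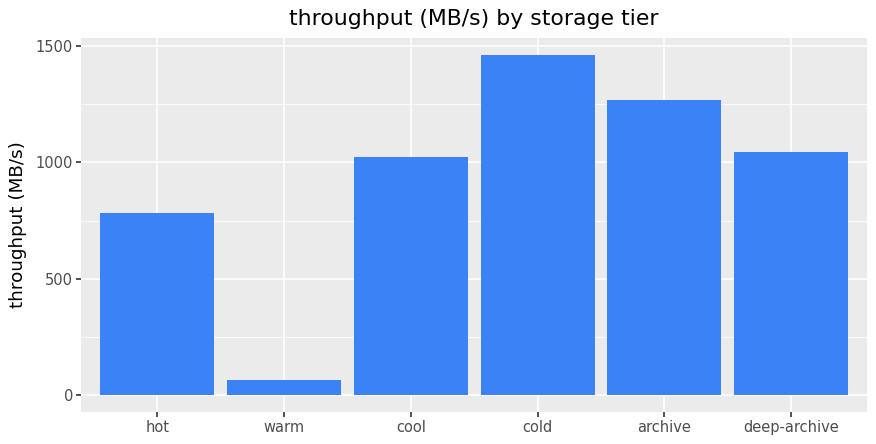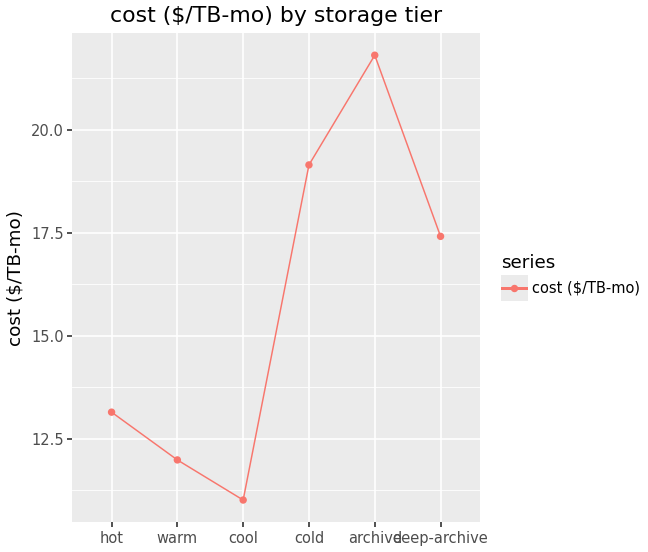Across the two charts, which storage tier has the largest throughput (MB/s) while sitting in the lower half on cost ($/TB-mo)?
cool

Chart 2 median cost ($/TB-mo) ≈ 16; below-median storage tiers: hot, warm, cool. Among those, cool has the highest throughput (MB/s) (≈ 1000).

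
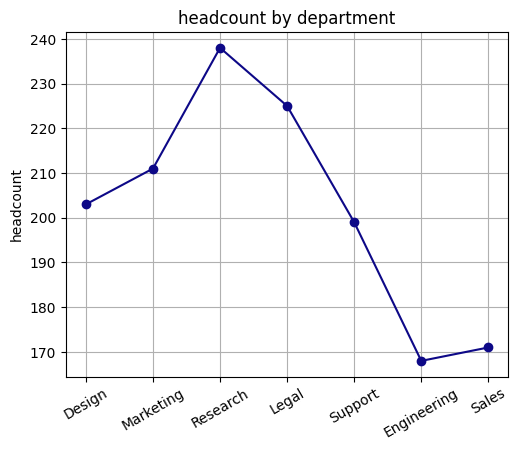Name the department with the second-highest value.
Top 3: Research ≈ 240, Legal ≈ 220, Marketing ≈ 210.

Legal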